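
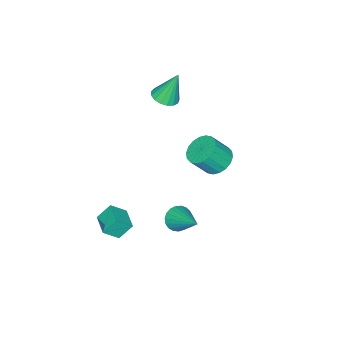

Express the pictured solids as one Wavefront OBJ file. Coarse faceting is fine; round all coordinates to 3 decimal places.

v -3.328 -3.247 2.476
v -2.61 -3.391 2.68
v -3.712 -2.713 4.204
v -2.602 -3.043 2.574
v -2.761 -2.742 2.445
v -3.049 -2.557 2.324
v -3.401 -2.53 2.237
v -3.737 -2.667 2.205
v -3.978 -2.937 2.235
v -4.071 -3.278 2.32
v -3.993 -3.613 2.441
v -3.763 -3.863 2.569
v -3.433 -3.973 2.676
v -3.079 -3.916 2.738
v -2.782 -3.706 2.739
v -3.565 -0.218 -1.316
v -2.752 0.028 -1.67
v -2.082 -0.556 -0.538
v -2.895 -0.802 -0.184
v -2.855 0.353 -1.442
v -2.184 -0.232 -0.31
v -3.097 0.564 -1.189
v -2.427 -0.02 -0.057
v -3.433 0.621 -0.962
v -2.762 0.036 0.171
v -3.795 0.511 -0.804
v -3.124 -0.073 0.328
v -4.111 0.257 -0.748
v -3.44 -0.327 0.385
v -4.319 -0.091 -0.804
v -3.649 -0.675 0.328
v -4.378 -0.464 -0.962
v -3.708 -1.048 0.17
v -4.276 -0.788 -1.19
v -3.605 -1.373 -0.058
v -4.033 -1 -1.443
v -3.363 -1.584 -0.311
v -3.698 -1.056 -1.671
v -3.027 -1.641 -0.538
v -3.336 -0.947 -1.828
v -2.665 -1.531 -0.696
v -3.02 -0.693 -1.885
v -2.349 -1.277 -0.752
v -2.811 -0.345 -1.828
v -2.141 -0.929 -0.696
v 1.346 0.7 -1.404
v 1.909 0.771 -1.863
v 2.054 2.26 -0.296
v 1.702 0.954 -1.989
v 1.433 1.093 -2.013
v 1.149 1.164 -1.932
v 0.9 1.155 -1.759
v 0.727 1.067 -1.525
v 0.662 0.915 -1.27
v 0.715 0.727 -1.039
v 0.877 0.533 -0.87
v 1.121 0.369 -0.794
v 1.403 0.262 -0.823
v 1.676 0.23 -0.952
v 1.891 0.28 -1.16
v 2.013 0.402 -1.41
v 2.019 0.576 -1.659
v 0.904 -2.693 -3.166
v 1.527 -3.212 -2.468
v 1.707 -1.749 -3.181
v 2.33 -2.267 -2.483
v 1.43 -3.153 -3.977
v 2.053 -3.671 -3.279
v 2.233 -2.208 -3.992
v 2.856 -2.727 -3.294
f 2 1 4
f 2 4 3
f 4 1 5
f 4 5 3
f 5 1 6
f 5 6 3
f 6 1 7
f 6 7 3
f 7 1 8
f 7 8 3
f 8 1 9
f 8 9 3
f 9 1 10
f 9 10 3
f 10 1 11
f 10 11 3
f 11 1 12
f 11 12 3
f 12 1 13
f 12 13 3
f 13 1 14
f 13 14 3
f 14 1 15
f 14 15 3
f 15 1 2
f 15 2 3
f 17 16 20
f 17 20 18
f 18 20 21
f 18 21 19
f 20 16 22
f 20 22 21
f 21 22 23
f 21 23 19
f 22 16 24
f 22 24 23
f 23 24 25
f 23 25 19
f 24 16 26
f 24 26 25
f 25 26 27
f 25 27 19
f 26 16 28
f 26 28 27
f 27 28 29
f 27 29 19
f 28 16 30
f 28 30 29
f 29 30 31
f 29 31 19
f 30 16 32
f 30 32 31
f 31 32 33
f 31 33 19
f 32 16 34
f 32 34 33
f 33 34 35
f 33 35 19
f 34 16 36
f 34 36 35
f 35 36 37
f 35 37 19
f 36 16 38
f 36 38 37
f 37 38 39
f 37 39 19
f 38 16 40
f 38 40 39
f 39 40 41
f 39 41 19
f 40 16 42
f 40 42 41
f 41 42 43
f 41 43 19
f 42 16 44
f 42 44 43
f 43 44 45
f 43 45 19
f 44 16 17
f 44 17 45
f 45 17 18
f 45 18 19
f 47 46 49
f 47 49 48
f 49 46 50
f 49 50 48
f 50 46 51
f 50 51 48
f 51 46 52
f 51 52 48
f 52 46 53
f 52 53 48
f 53 46 54
f 53 54 48
f 54 46 55
f 54 55 48
f 55 46 56
f 55 56 48
f 56 46 57
f 56 57 48
f 57 46 58
f 57 58 48
f 58 46 59
f 58 59 48
f 59 46 60
f 59 60 48
f 60 46 61
f 60 61 48
f 61 46 62
f 61 62 48
f 62 46 47
f 62 47 48
f 64 66 63
f 67 64 63
f 63 66 65
f 65 67 63
f 64 70 66
f 68 64 67
f 68 70 64
f 66 70 65
f 69 67 65
f 65 70 69
f 69 68 67
f 70 68 69



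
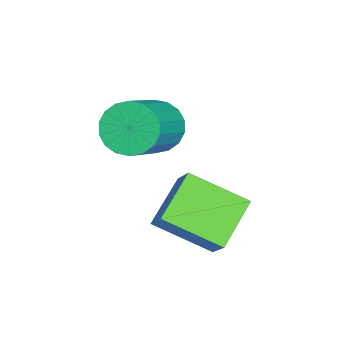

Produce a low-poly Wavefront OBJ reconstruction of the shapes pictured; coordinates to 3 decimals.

v -0.84 -1.703 1.618
v -0.336 -1.22 1.05
v 1.265 -1.594 2.155
v 0.76 -2.077 2.722
v -0.456 -0.947 1.317
v 1.144 -1.32 2.422
v -0.653 -0.823 1.644
v 0.948 -1.197 2.748
v -0.886 -0.874 1.965
v 0.714 -1.248 3.07
v -1.111 -1.089 2.218
v 0.489 -1.463 3.322
v -1.282 -1.426 2.351
v 0.318 -1.8 3.456
v -1.365 -1.818 2.34
v 0.235 -2.191 3.444
v -1.345 -2.186 2.185
v 0.256 -2.56 3.29
v -1.224 -2.46 1.918
v 0.376 -2.833 3.023
v -1.028 -2.583 1.592
v 0.573 -2.957 2.696
v -0.794 -2.532 1.27
v 0.806 -2.906 2.375
v -0.569 -2.317 1.018
v 1.031 -2.691 2.122
v -0.398 -1.98 0.884
v 1.202 -2.354 1.989
v -0.315 -1.589 0.896
v 1.285 -1.962 2
v 2.493 0.535 -0.627
v 2.427 -1.16 0.229
v 1.124 1.008 0.204
v 1.058 -0.687 1.06
v 3.162 0.947 0.24
v 3.096 -0.748 1.096
v 1.793 1.42 1.071
v 1.727 -0.275 1.927
f 2 1 5
f 2 5 3
f 3 5 6
f 3 6 4
f 5 1 7
f 5 7 6
f 6 7 8
f 6 8 4
f 7 1 9
f 7 9 8
f 8 9 10
f 8 10 4
f 9 1 11
f 9 11 10
f 10 11 12
f 10 12 4
f 11 1 13
f 11 13 12
f 12 13 14
f 12 14 4
f 13 1 15
f 13 15 14
f 14 15 16
f 14 16 4
f 15 1 17
f 15 17 16
f 16 17 18
f 16 18 4
f 17 1 19
f 17 19 18
f 18 19 20
f 18 20 4
f 19 1 21
f 19 21 20
f 20 21 22
f 20 22 4
f 21 1 23
f 21 23 22
f 22 23 24
f 22 24 4
f 23 1 25
f 23 25 24
f 24 25 26
f 24 26 4
f 25 1 27
f 25 27 26
f 26 27 28
f 26 28 4
f 27 1 29
f 27 29 28
f 28 29 30
f 28 30 4
f 29 1 2
f 29 2 30
f 30 2 3
f 30 3 4
f 32 34 31
f 35 32 31
f 31 34 33
f 33 35 31
f 32 38 34
f 36 32 35
f 36 38 32
f 34 38 33
f 37 35 33
f 33 38 37
f 37 36 35
f 38 36 37



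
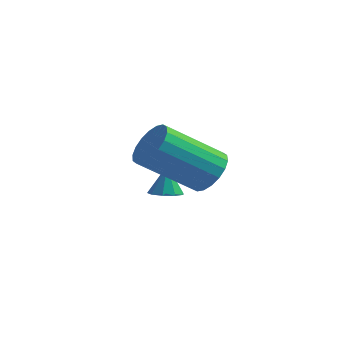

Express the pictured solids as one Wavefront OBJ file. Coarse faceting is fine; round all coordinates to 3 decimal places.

v 0.794 -0.013 -2.171
v 1.371 -0.489 -2.109
v 0.262 -1.682 -0.948
v -0.314 -1.207 -1.009
v 1.418 -0.282 -1.852
v 0.309 -1.475 -0.69
v 1.341 -0.022 -1.657
v 0.233 -1.215 -0.496
v 1.156 0.24 -1.565
v 0.048 -0.953 -0.403
v 0.899 0.452 -1.592
v -0.209 -0.741 -0.431
v 0.622 0.571 -1.734
v -0.486 -0.622 -0.573
v 0.379 0.575 -1.962
v -0.73 -0.618 -0.801
v 0.218 0.462 -2.232
v -0.891 -0.731 -1.071
v 0.171 0.255 -2.49
v -0.938 -0.938 -1.328
v 0.247 -0.005 -2.684
v -0.861 -1.198 -1.523
v 0.432 -0.267 -2.777
v -0.676 -1.46 -1.615
v 0.689 -0.479 -2.749
v -0.419 -1.672 -1.588
v 0.966 -0.598 -2.607
v -0.142 -1.791 -1.446
v 1.21 -0.602 -2.379
v 0.101 -1.795 -1.218
v -2.065 2.211 -4.347
v -1.55 2.333 -4.327
v -2.155 2.429 -3.333
v -1.744 2.629 -4.407
v -2.088 2.729 -4.46
v -2.422 2.587 -4.459
v -2.589 2.269 -4.405
v -2.51 1.925 -4.325
v -2.224 1.714 -4.254
v -1.863 1.736 -4.227
v -1.597 1.981 -4.256
f 2 1 5
f 2 5 3
f 3 5 6
f 3 6 4
f 5 1 7
f 5 7 6
f 6 7 8
f 6 8 4
f 7 1 9
f 7 9 8
f 8 9 10
f 8 10 4
f 9 1 11
f 9 11 10
f 10 11 12
f 10 12 4
f 11 1 13
f 11 13 12
f 12 13 14
f 12 14 4
f 13 1 15
f 13 15 14
f 14 15 16
f 14 16 4
f 15 1 17
f 15 17 16
f 16 17 18
f 16 18 4
f 17 1 19
f 17 19 18
f 18 19 20
f 18 20 4
f 19 1 21
f 19 21 20
f 20 21 22
f 20 22 4
f 21 1 23
f 21 23 22
f 22 23 24
f 22 24 4
f 23 1 25
f 23 25 24
f 24 25 26
f 24 26 4
f 25 1 27
f 25 27 26
f 26 27 28
f 26 28 4
f 27 1 29
f 27 29 28
f 28 29 30
f 28 30 4
f 29 1 2
f 29 2 30
f 30 2 3
f 30 3 4
f 32 31 34
f 32 34 33
f 34 31 35
f 34 35 33
f 35 31 36
f 35 36 33
f 36 31 37
f 36 37 33
f 37 31 38
f 37 38 33
f 38 31 39
f 38 39 33
f 39 31 40
f 39 40 33
f 40 31 41
f 40 41 33
f 41 31 32
f 41 32 33



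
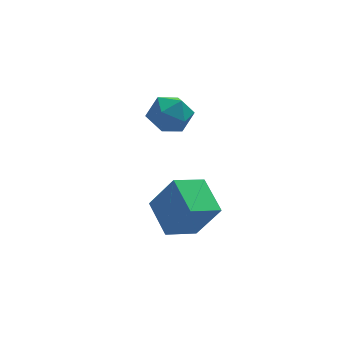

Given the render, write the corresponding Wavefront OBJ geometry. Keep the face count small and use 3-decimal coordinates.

v 0.631 4.634 -1.726
v 1.22 3.92 -1.067
v -0.94 3.96 -1.053
v -0.351 3.246 -0.394
v -0.329 4.362 -0.184
v 0.642 4.779 -0.6
v -0.362 3.101 -1.52
v 0.609 3.518 -1.936
v 0.606 2.973 -0.94
v 0.626 3.752 -0.114
v -0.346 4.128 -2.006
v -0.326 4.907 -1.18
v -1.029 -1.67 -4.566
v -0.083 -2.214 -2.795
v -1.428 0.035 -3.83
v -0.482 -0.508 -2.058
v 0.382 -1.092 -5.142
v 1.328 -1.635 -3.37
v -0.017 0.614 -4.405
v 0.929 0.07 -2.634
f 1 12 6
f 1 6 2
f 1 2 8
f 1 8 11
f 1 11 12
f 2 6 10
f 6 12 5
f 12 11 3
f 11 8 7
f 8 2 9
f 4 10 5
f 4 5 3
f 4 3 7
f 4 7 9
f 4 9 10
f 5 10 6
f 3 5 12
f 7 3 11
f 9 7 8
f 10 9 2
f 14 16 13
f 17 14 13
f 13 16 15
f 15 17 13
f 14 20 16
f 18 14 17
f 18 20 14
f 16 20 15
f 19 17 15
f 15 20 19
f 19 18 17
f 20 18 19



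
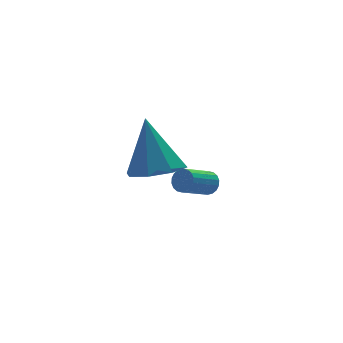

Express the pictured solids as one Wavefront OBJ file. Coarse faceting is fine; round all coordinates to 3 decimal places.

v 1.866 0.251 -4.055
v 2.132 -0.07 -3.779
v 0.999 -0.412 -3.088
v 0.734 -0.091 -3.365
v 2.146 0.119 -3.662
v 1.013 -0.223 -2.972
v 2.105 0.334 -3.624
v 0.972 -0.008 -2.933
v 2.016 0.533 -3.67
v 0.883 0.191 -2.98
v 1.898 0.676 -3.793
v 0.765 0.334 -3.103
v 1.774 0.734 -3.968
v 0.641 0.393 -3.278
v 1.668 0.697 -4.161
v 0.535 0.356 -3.47
v 1.601 0.572 -4.332
v 0.468 0.23 -3.641
v 1.587 0.383 -4.448
v 0.454 0.041 -3.758
v 1.628 0.168 -4.487
v 0.495 -0.174 -3.796
v 1.717 -0.031 -4.44
v 0.584 -0.373 -3.75
v 1.835 -0.174 -4.317
v 0.702 -0.516 -3.627
v 1.959 -0.233 -4.142
v 0.826 -0.574 -3.452
v 2.065 -0.196 -3.95
v 0.932 -0.537 -3.259
v -1.159 -2.294 -0.854
v -0.54 -1.552 -1.21
v -1.161 -1.366 1.074
v -1.303 -1.374 -1.296
v -1.982 -1.735 -1.123
v -2.179 -2.423 -0.793
v -1.779 -3.035 -0.498
v -1.015 -3.213 -0.412
v -0.336 -2.852 -0.585
v -0.139 -2.164 -0.916
f 2 1 5
f 2 5 3
f 3 5 6
f 3 6 4
f 5 1 7
f 5 7 6
f 6 7 8
f 6 8 4
f 7 1 9
f 7 9 8
f 8 9 10
f 8 10 4
f 9 1 11
f 9 11 10
f 10 11 12
f 10 12 4
f 11 1 13
f 11 13 12
f 12 13 14
f 12 14 4
f 13 1 15
f 13 15 14
f 14 15 16
f 14 16 4
f 15 1 17
f 15 17 16
f 16 17 18
f 16 18 4
f 17 1 19
f 17 19 18
f 18 19 20
f 18 20 4
f 19 1 21
f 19 21 20
f 20 21 22
f 20 22 4
f 21 1 23
f 21 23 22
f 22 23 24
f 22 24 4
f 23 1 25
f 23 25 24
f 24 25 26
f 24 26 4
f 25 1 27
f 25 27 26
f 26 27 28
f 26 28 4
f 27 1 29
f 27 29 28
f 28 29 30
f 28 30 4
f 29 1 2
f 29 2 30
f 30 2 3
f 30 3 4
f 32 31 34
f 32 34 33
f 34 31 35
f 34 35 33
f 35 31 36
f 35 36 33
f 36 31 37
f 36 37 33
f 37 31 38
f 37 38 33
f 38 31 39
f 38 39 33
f 39 31 40
f 39 40 33
f 40 31 32
f 40 32 33



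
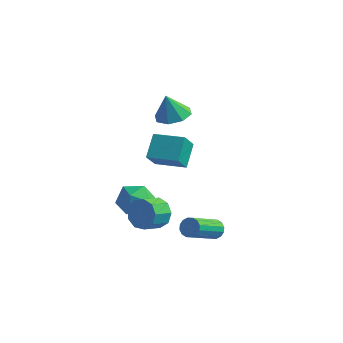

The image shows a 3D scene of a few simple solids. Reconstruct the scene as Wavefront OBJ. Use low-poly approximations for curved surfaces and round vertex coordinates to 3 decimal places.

v -3.39 1.74 -0.975
v -3.281 0.88 -0.06
v -3.671 2.722 -0.019
v -3.563 1.863 0.896
v -1.877 2.057 -0.856
v -1.769 1.198 0.059
v -2.159 3.04 0.1
v -2.05 2.18 1.015
v 1.316 -0.559 -2.344
v 1.768 -0.466 -2.083
v 1.556 -2.088 -1.135
v 1.104 -2.181 -1.396
v 1.573 -0.351 -1.93
v 1.36 -1.972 -0.982
v 1.308 -0.291 -1.887
v 1.096 -1.912 -0.939
v 1.046 -0.303 -1.967
v 0.833 -1.925 -1.019
v 0.856 -0.384 -2.148
v 0.644 -2.005 -1.2
v 0.79 -0.512 -2.381
v 0.577 -2.133 -1.433
v 0.864 -0.652 -2.605
v 0.652 -2.274 -1.657
v 1.06 -0.768 -2.758
v 0.847 -2.389 -1.81
v 1.324 -0.828 -2.801
v 1.112 -2.449 -1.853
v 1.587 -0.815 -2.721
v 1.374 -2.437 -1.773
v 1.776 -0.735 -2.54
v 1.564 -2.356 -1.592
v 1.843 -0.607 -2.307
v 1.63 -2.228 -1.359
v -1.089 -1.437 -1.682
v -0.65 -1.259 -1.001
v -0.832 -2.205 -0.636
v -1.271 -2.383 -1.318
v -1.195 -1.123 -0.921
v -1.377 -2.069 -0.557
v -1.691 -1.134 -1.198
v -1.873 -2.08 -0.833
v -1.905 -1.287 -1.701
v -2.087 -2.233 -1.336
v -1.737 -1.51 -2.195
v -1.92 -2.456 -1.831
v -1.266 -1.699 -2.45
v -1.448 -2.645 -2.085
v -0.712 -1.765 -2.345
v -0.894 -2.711 -1.98
v -0.334 -1.678 -1.93
v -0.517 -2.624 -1.566
v -0.31 -1.478 -1.399
v -0.492 -2.424 -1.035
v -2.159 1.399 2.822
v -1.386 1.003 2.877
v -2.381 1.141 4.098
v -1.35 1.654 3.015
v -1.787 2.155 3.04
v -2.443 2.213 2.937
v -2.932 1.794 2.768
v -2.968 1.144 2.63
v -2.53 0.643 2.605
v -1.875 0.584 2.707
v -3.058 0.387 -1.629
v -2.411 -0.111 -2.185
v -4.189 0.151 -2.735
v -3.542 -0.347 -3.291
v -3.861 -0.734 -2.44
v -3.162 -0.588 -1.756
v -3.438 0.628 -3.164
v -2.739 0.774 -2.48
v -2.645 0.038 -3.134
v -2.907 -0.803 -2.686
v -3.693 0.843 -2.234
v -3.955 0.002 -1.786
f 2 4 1
f 5 2 1
f 1 4 3
f 3 5 1
f 2 8 4
f 6 2 5
f 6 8 2
f 4 8 3
f 7 5 3
f 3 8 7
f 7 6 5
f 8 6 7
f 10 9 13
f 10 13 11
f 11 13 14
f 11 14 12
f 13 9 15
f 13 15 14
f 14 15 16
f 14 16 12
f 15 9 17
f 15 17 16
f 16 17 18
f 16 18 12
f 17 9 19
f 17 19 18
f 18 19 20
f 18 20 12
f 19 9 21
f 19 21 20
f 20 21 22
f 20 22 12
f 21 9 23
f 21 23 22
f 22 23 24
f 22 24 12
f 23 9 25
f 23 25 24
f 24 25 26
f 24 26 12
f 25 9 27
f 25 27 26
f 26 27 28
f 26 28 12
f 27 9 29
f 27 29 28
f 28 29 30
f 28 30 12
f 29 9 31
f 29 31 30
f 30 31 32
f 30 32 12
f 31 9 33
f 31 33 32
f 32 33 34
f 32 34 12
f 33 9 10
f 33 10 34
f 34 10 11
f 34 11 12
f 36 35 39
f 36 39 37
f 37 39 40
f 37 40 38
f 39 35 41
f 39 41 40
f 40 41 42
f 40 42 38
f 41 35 43
f 41 43 42
f 42 43 44
f 42 44 38
f 43 35 45
f 43 45 44
f 44 45 46
f 44 46 38
f 45 35 47
f 45 47 46
f 46 47 48
f 46 48 38
f 47 35 49
f 47 49 48
f 48 49 50
f 48 50 38
f 49 35 51
f 49 51 50
f 50 51 52
f 50 52 38
f 51 35 53
f 51 53 52
f 52 53 54
f 52 54 38
f 53 35 36
f 53 36 54
f 54 36 37
f 54 37 38
f 56 55 58
f 56 58 57
f 58 55 59
f 58 59 57
f 59 55 60
f 59 60 57
f 60 55 61
f 60 61 57
f 61 55 62
f 61 62 57
f 62 55 63
f 62 63 57
f 63 55 64
f 63 64 57
f 64 55 56
f 64 56 57
f 65 76 70
f 65 70 66
f 65 66 72
f 65 72 75
f 65 75 76
f 66 70 74
f 70 76 69
f 76 75 67
f 75 72 71
f 72 66 73
f 68 74 69
f 68 69 67
f 68 67 71
f 68 71 73
f 68 73 74
f 69 74 70
f 67 69 76
f 71 67 75
f 73 71 72
f 74 73 66



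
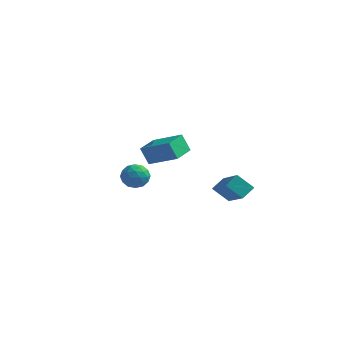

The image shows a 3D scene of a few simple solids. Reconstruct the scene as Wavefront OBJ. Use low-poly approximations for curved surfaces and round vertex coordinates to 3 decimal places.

v 0.39 -0.296 -0.85
v -0.009 -0.353 0.032
v 0.36 0.892 -0.786
v -0.039 0.834 0.096
v 1.839 -0.294 -0.196
v 1.44 -0.352 0.686
v 1.809 0.893 -0.132
v 1.41 0.836 0.75
v -2.891 3.922 -3.614
v -2.157 3.883 -3.484
v -2.883 2.777 -3.996
v -2.149 2.738 -3.866
v -2.628 2.787 -3.295
v -2.633 3.496 -3.059
v -2.407 3.164 -4.421
v -2.412 3.873 -4.185
v -1.858 3.415 -3.982
v -1.994 3.182 -3.286
v -3.046 3.478 -4.194
v -3.182 3.245 -3.498
v -2.524 4.004 -3.515
v -2.516 2.656 -3.965
v -2.797 2.686 -3.629
v -2.366 2.663 -3.552
v -2.804 3.776 -3.266
v -2.373 3.753 -3.189
v -2.65 3.109 -3.078
v -2.667 2.907 -4.291
v -2.236 2.884 -4.214
v -2.674 3.997 -3.928
v -2.243 3.974 -3.851
v -2.39 3.551 -4.402
v -1.917 3.705 -3.732
v -1.913 3.032 -3.956
v -2.065 3.283 -4.283
v -2.067 3.699 -4.144
v -1.997 3.568 -3.323
v -1.993 2.895 -3.547
v -2.275 2.924 -3.212
v -2.277 3.34 -3.073
v -1.822 3.293 -3.616
v -3.047 3.765 -3.933
v -3.043 3.092 -4.157
v -2.763 3.32 -4.407
v -2.765 3.736 -4.268
v -3.127 3.628 -3.524
v -3.123 2.955 -3.748
v -2.973 2.961 -3.336
v -2.975 3.377 -3.197
v -3.218 3.367 -3.864
v 2.727 2.786 -3.873
v 1.993 2.559 -3.172
v 2.96 3.419 -3.423
v 2.226 3.191 -2.723
v 4.074 1.569 -2.857
v 3.34 1.341 -2.157
v 4.307 2.201 -2.408
v 3.573 1.974 -1.707
f 2 4 1
f 5 2 1
f 1 4 3
f 3 5 1
f 2 8 4
f 6 2 5
f 6 8 2
f 4 8 3
f 7 5 3
f 3 8 7
f 7 6 5
f 8 6 7
f 9 46 25
f 46 20 49
f 25 49 14
f 46 49 25
f 9 25 21
f 25 14 26
f 21 26 10
f 25 26 21
f 9 21 30
f 21 10 31
f 30 31 16
f 21 31 30
f 9 30 42
f 30 16 45
f 42 45 19
f 30 45 42
f 9 42 46
f 42 19 50
f 46 50 20
f 42 50 46
f 10 26 37
f 26 14 40
f 37 40 18
f 26 40 37
f 14 49 27
f 49 20 48
f 27 48 13
f 49 48 27
f 20 50 47
f 50 19 43
f 47 43 11
f 50 43 47
f 19 45 44
f 45 16 32
f 44 32 15
f 45 32 44
f 16 31 36
f 31 10 33
f 36 33 17
f 31 33 36
f 12 38 24
f 38 18 39
f 24 39 13
f 38 39 24
f 12 24 22
f 24 13 23
f 22 23 11
f 24 23 22
f 12 22 29
f 22 11 28
f 29 28 15
f 22 28 29
f 12 29 34
f 29 15 35
f 34 35 17
f 29 35 34
f 12 34 38
f 34 17 41
f 38 41 18
f 34 41 38
f 13 39 27
f 39 18 40
f 27 40 14
f 39 40 27
f 11 23 47
f 23 13 48
f 47 48 20
f 23 48 47
f 15 28 44
f 28 11 43
f 44 43 19
f 28 43 44
f 17 35 36
f 35 15 32
f 36 32 16
f 35 32 36
f 18 41 37
f 41 17 33
f 37 33 10
f 41 33 37
f 52 54 51
f 55 52 51
f 51 54 53
f 53 55 51
f 52 58 54
f 56 52 55
f 56 58 52
f 54 58 53
f 57 55 53
f 53 58 57
f 57 56 55
f 58 56 57



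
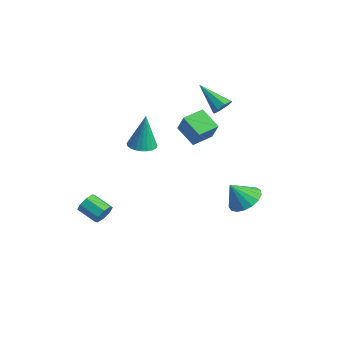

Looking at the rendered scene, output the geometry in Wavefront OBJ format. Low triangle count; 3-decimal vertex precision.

v 1.857 2.535 -1.774
v 2.846 2.331 -1.627
v 1.523 1.785 -0.566
v 2.776 2.749 -1.386
v 2.496 3.119 -1.234
v 2.069 3.355 -1.205
v 1.594 3.403 -1.307
v 1.179 3.252 -1.515
v 0.92 2.937 -1.783
v 0.875 2.53 -2.048
v 1.055 2.124 -2.251
v 1.419 1.812 -2.344
v 1.883 1.666 -2.307
v 2.341 1.719 -2.147
v 2.689 1.959 -1.902
v -0.831 -2.075 2.526
v -0.056 -2.227 2.518
v -0.769 -1.865 4.634
v -0.058 -1.92 2.487
v -0.177 -1.637 2.463
v -0.395 -1.421 2.448
v -0.681 -1.304 2.444
v -0.989 -1.304 2.454
v -1.273 -1.422 2.474
v -1.49 -1.639 2.502
v -1.606 -1.923 2.534
v -1.605 -2.229 2.564
v -1.486 -2.513 2.589
v -1.267 -2.729 2.604
v -0.982 -2.846 2.607
v -0.674 -2.846 2.598
v -0.39 -2.728 2.578
v -0.173 -2.511 2.549
v -1.756 3.472 3.108
v -1.478 3.797 3.611
v -3.244 2.948 4.272
v -1.791 4.088 3.341
v -2.083 4.018 2.936
v -2.184 3.628 2.631
v -2.034 3.146 2.606
v -1.721 2.855 2.875
v -1.429 2.925 3.281
v -1.328 3.315 3.586
v -2.263 1.937 0.414
v -3.487 1.721 1.161
v -2.381 3.219 0.592
v -3.604 3.003 1.34
v -1.496 1.837 1.64
v -2.719 1.621 2.388
v -1.613 3.119 1.819
v -2.837 2.903 2.566
v -2.322 -3.554 -3.171
v -1.986 -3.725 -2.606
v -3.061 -4.177 -2.103
v -3.398 -4.006 -2.669
v -2.179 -3.243 -2.584
v -3.254 -3.694 -2.081
v -2.456 -2.942 -2.907
v -3.531 -3.394 -2.404
v -2.655 -3 -3.384
v -3.73 -3.452 -2.881
v -2.659 -3.383 -3.737
v -3.734 -3.835 -3.234
v -2.466 -3.866 -3.759
v -3.541 -4.317 -3.256
v -2.189 -4.166 -3.436
v -3.264 -4.618 -2.933
v -1.99 -4.108 -2.959
v -3.065 -4.56 -2.456
f 2 1 4
f 2 4 3
f 4 1 5
f 4 5 3
f 5 1 6
f 5 6 3
f 6 1 7
f 6 7 3
f 7 1 8
f 7 8 3
f 8 1 9
f 8 9 3
f 9 1 10
f 9 10 3
f 10 1 11
f 10 11 3
f 11 1 12
f 11 12 3
f 12 1 13
f 12 13 3
f 13 1 14
f 13 14 3
f 14 1 15
f 14 15 3
f 15 1 2
f 15 2 3
f 17 16 19
f 17 19 18
f 19 16 20
f 19 20 18
f 20 16 21
f 20 21 18
f 21 16 22
f 21 22 18
f 22 16 23
f 22 23 18
f 23 16 24
f 23 24 18
f 24 16 25
f 24 25 18
f 25 16 26
f 25 26 18
f 26 16 27
f 26 27 18
f 27 16 28
f 27 28 18
f 28 16 29
f 28 29 18
f 29 16 30
f 29 30 18
f 30 16 31
f 30 31 18
f 31 16 32
f 31 32 18
f 32 16 33
f 32 33 18
f 33 16 17
f 33 17 18
f 35 34 37
f 35 37 36
f 37 34 38
f 37 38 36
f 38 34 39
f 38 39 36
f 39 34 40
f 39 40 36
f 40 34 41
f 40 41 36
f 41 34 42
f 41 42 36
f 42 34 43
f 42 43 36
f 43 34 35
f 43 35 36
f 45 47 44
f 48 45 44
f 44 47 46
f 46 48 44
f 45 51 47
f 49 45 48
f 49 51 45
f 47 51 46
f 50 48 46
f 46 51 50
f 50 49 48
f 51 49 50
f 53 52 56
f 53 56 54
f 54 56 57
f 54 57 55
f 56 52 58
f 56 58 57
f 57 58 59
f 57 59 55
f 58 52 60
f 58 60 59
f 59 60 61
f 59 61 55
f 60 52 62
f 60 62 61
f 61 62 63
f 61 63 55
f 62 52 64
f 62 64 63
f 63 64 65
f 63 65 55
f 64 52 66
f 64 66 65
f 65 66 67
f 65 67 55
f 66 52 68
f 66 68 67
f 67 68 69
f 67 69 55
f 68 52 53
f 68 53 69
f 69 53 54
f 69 54 55



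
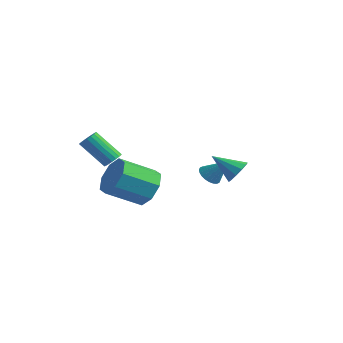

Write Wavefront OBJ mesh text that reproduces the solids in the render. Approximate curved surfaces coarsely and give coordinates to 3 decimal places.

v 0.328 2.181 -0.809
v 0.704 1.672 -0.956
v 1.212 2.519 0.289
v 0.81 1.854 -1.097
v 0.843 2.086 -1.194
v 0.797 2.332 -1.233
v 0.68 2.556 -1.208
v 0.509 2.722 -1.121
v 0.311 2.806 -0.987
v 0.115 2.795 -0.827
v -0.048 2.691 -0.663
v -0.154 2.509 -0.522
v -0.187 2.277 -0.424
v -0.141 2.031 -0.385
v -0.024 1.807 -0.411
v 0.147 1.641 -0.497
v 0.345 1.556 -0.631
v 0.541 1.567 -0.792
v 0.799 -2.819 0.412
v 1.597 -3.524 0.228
v 0.618 -4.886 1.204
v -0.179 -4.181 1.388
v 1.705 -3.1 0.929
v 0.726 -4.461 1.905
v 1.283 -2.511 1.327
v 0.304 -3.872 2.303
v 0.578 -2.103 1.189
v -0.401 -3.464 2.165
v 0.002 -2.114 0.596
v -0.977 -3.476 1.572
v -0.106 -2.539 -0.105
v -1.085 -3.9 0.871
v 0.316 -3.128 -0.503
v -0.663 -4.489 0.473
v 1.021 -3.536 -0.365
v 0.042 -4.897 0.611
v 3.749 -0.008 1.281
v 4.201 -0.312 1.72
v 2.591 -0.492 2.139
v 4.133 0.093 1.857
v 3.919 0.459 1.774
v 3.639 0.647 1.502
v 3.401 0.585 1.147
v 3.296 0.296 0.842
v 3.364 -0.109 0.705
v 3.579 -0.475 0.788
v 3.859 -0.663 1.059
v 4.096 -0.6 1.415
v -0.784 -3.439 1.913
v -0.483 -3.212 2.271
v -1.635 -3.633 3.505
v -1.936 -3.861 3.147
v -0.621 -3.039 2.202
v -1.773 -3.46 3.436
v -0.791 -2.945 2.075
v -1.943 -3.367 3.31
v -0.959 -2.95 1.917
v -2.111 -3.371 3.151
v -1.093 -3.051 1.757
v -2.245 -3.472 2.991
v -1.165 -3.229 1.629
v -2.317 -3.651 2.863
v -1.162 -3.449 1.556
v -2.314 -3.87 2.79
v -1.085 -3.667 1.555
v -2.237 -4.088 2.789
v -0.947 -3.84 1.624
v -2.099 -4.261 2.858
v -0.777 -3.933 1.75
v -1.929 -4.355 2.985
v -0.609 -3.929 1.909
v -1.761 -4.35 3.143
v -0.475 -3.828 2.069
v -1.627 -4.249 3.303
v -0.403 -3.649 2.197
v -1.555 -4.071 3.431
v -0.406 -3.43 2.27
v -1.558 -3.851 3.504
f 2 1 4
f 2 4 3
f 4 1 5
f 4 5 3
f 5 1 6
f 5 6 3
f 6 1 7
f 6 7 3
f 7 1 8
f 7 8 3
f 8 1 9
f 8 9 3
f 9 1 10
f 9 10 3
f 10 1 11
f 10 11 3
f 11 1 12
f 11 12 3
f 12 1 13
f 12 13 3
f 13 1 14
f 13 14 3
f 14 1 15
f 14 15 3
f 15 1 16
f 15 16 3
f 16 1 17
f 16 17 3
f 17 1 18
f 17 18 3
f 18 1 2
f 18 2 3
f 20 19 23
f 20 23 21
f 21 23 24
f 21 24 22
f 23 19 25
f 23 25 24
f 24 25 26
f 24 26 22
f 25 19 27
f 25 27 26
f 26 27 28
f 26 28 22
f 27 19 29
f 27 29 28
f 28 29 30
f 28 30 22
f 29 19 31
f 29 31 30
f 30 31 32
f 30 32 22
f 31 19 33
f 31 33 32
f 32 33 34
f 32 34 22
f 33 19 35
f 33 35 34
f 34 35 36
f 34 36 22
f 35 19 20
f 35 20 36
f 36 20 21
f 36 21 22
f 38 37 40
f 38 40 39
f 40 37 41
f 40 41 39
f 41 37 42
f 41 42 39
f 42 37 43
f 42 43 39
f 43 37 44
f 43 44 39
f 44 37 45
f 44 45 39
f 45 37 46
f 45 46 39
f 46 37 47
f 46 47 39
f 47 37 48
f 47 48 39
f 48 37 38
f 48 38 39
f 50 49 53
f 50 53 51
f 51 53 54
f 51 54 52
f 53 49 55
f 53 55 54
f 54 55 56
f 54 56 52
f 55 49 57
f 55 57 56
f 56 57 58
f 56 58 52
f 57 49 59
f 57 59 58
f 58 59 60
f 58 60 52
f 59 49 61
f 59 61 60
f 60 61 62
f 60 62 52
f 61 49 63
f 61 63 62
f 62 63 64
f 62 64 52
f 63 49 65
f 63 65 64
f 64 65 66
f 64 66 52
f 65 49 67
f 65 67 66
f 66 67 68
f 66 68 52
f 67 49 69
f 67 69 68
f 68 69 70
f 68 70 52
f 69 49 71
f 69 71 70
f 70 71 72
f 70 72 52
f 71 49 73
f 71 73 72
f 72 73 74
f 72 74 52
f 73 49 75
f 73 75 74
f 74 75 76
f 74 76 52
f 75 49 77
f 75 77 76
f 76 77 78
f 76 78 52
f 77 49 50
f 77 50 78
f 78 50 51
f 78 51 52



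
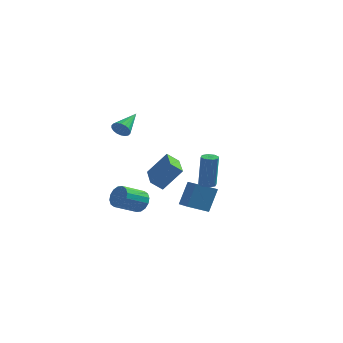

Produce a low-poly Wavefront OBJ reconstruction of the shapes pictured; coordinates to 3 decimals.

v 3.203 -3.707 0.177
v 3.682 -3.849 0.154
v 3.796 -3.795 2.2
v 3.317 -3.653 2.223
v 3.641 -3.469 0.146
v 3.756 -3.415 2.192
v 3.344 -3.228 0.156
v 3.459 -3.174 2.203
v 2.964 -3.267 0.179
v 3.079 -3.214 2.225
v 2.724 -3.565 0.2
v 2.838 -3.511 2.246
v 2.764 -3.945 0.208
v 2.879 -3.891 2.254
v 3.061 -4.186 0.197
v 3.176 -4.132 2.244
v 3.441 -4.146 0.175
v 3.556 -4.093 2.221
v -1.673 1.436 -2.518
v -0.616 1.928 -1.108
v -2.491 3.369 -2.58
v -1.434 3.861 -1.17
v -1.006 1.699 -3.11
v 0.051 2.191 -1.7
v -1.824 3.632 -3.172
v -0.767 4.124 -1.762
v -0.319 2.629 -4.614
v -0.018 3.418 -3.104
v 0.832 3.151 -5.116
v 1.133 3.94 -3.606
v 0.627 1.12 -4.014
v 0.928 1.909 -2.504
v 1.778 1.642 -4.516
v 2.079 2.431 -3.006
v -1.698 -3.634 3.67
v -1.373 -3.881 4.095
v -1.342 -2.066 4.31
v -1.198 -3.842 3.903
v -1.122 -3.762 3.665
v -1.161 -3.657 3.427
v -1.305 -3.546 3.238
v -1.528 -3.453 3.134
v -1.784 -3.396 3.136
v -2.023 -3.386 3.244
v -2.198 -3.425 3.436
v -2.274 -3.505 3.675
v -2.235 -3.611 3.912
v -2.091 -3.721 4.101
v -1.868 -3.814 4.205
v -1.612 -3.871 4.203
v -1.59 -0.678 -3.117
v -1.172 -0.587 -2.465
v -2.112 -1.671 -1.711
v -2.53 -1.762 -2.363
v -1.467 -0.313 -2.439
v -2.407 -1.397 -1.685
v -1.795 -0.137 -2.594
v -2.735 -1.22 -1.841
v -2.069 -0.106 -2.89
v -3.008 -1.189 -2.136
v -2.214 -0.228 -3.246
v -3.153 -1.311 -2.493
v -2.192 -0.471 -3.568
v -3.131 -1.554 -2.814
v -2.008 -0.769 -3.769
v -2.948 -1.853 -3.015
v -1.713 -1.043 -3.795
v -2.653 -2.127 -3.041
v -1.385 -1.22 -3.639
v -2.325 -2.303 -2.886
v -1.112 -1.251 -3.344
v -2.051 -2.334 -2.59
v -0.967 -1.129 -2.987
v -1.906 -2.212 -2.234
v -0.989 -0.886 -2.666
v -1.928 -1.969 -1.912
f 2 1 5
f 2 5 3
f 3 5 6
f 3 6 4
f 5 1 7
f 5 7 6
f 6 7 8
f 6 8 4
f 7 1 9
f 7 9 8
f 8 9 10
f 8 10 4
f 9 1 11
f 9 11 10
f 10 11 12
f 10 12 4
f 11 1 13
f 11 13 12
f 12 13 14
f 12 14 4
f 13 1 15
f 13 15 14
f 14 15 16
f 14 16 4
f 15 1 17
f 15 17 16
f 16 17 18
f 16 18 4
f 17 1 2
f 17 2 18
f 18 2 3
f 18 3 4
f 20 22 19
f 23 20 19
f 19 22 21
f 21 23 19
f 20 26 22
f 24 20 23
f 24 26 20
f 22 26 21
f 25 23 21
f 21 26 25
f 25 24 23
f 26 24 25
f 28 30 27
f 31 28 27
f 27 30 29
f 29 31 27
f 28 34 30
f 32 28 31
f 32 34 28
f 30 34 29
f 33 31 29
f 29 34 33
f 33 32 31
f 34 32 33
f 36 35 38
f 36 38 37
f 38 35 39
f 38 39 37
f 39 35 40
f 39 40 37
f 40 35 41
f 40 41 37
f 41 35 42
f 41 42 37
f 42 35 43
f 42 43 37
f 43 35 44
f 43 44 37
f 44 35 45
f 44 45 37
f 45 35 46
f 45 46 37
f 46 35 47
f 46 47 37
f 47 35 48
f 47 48 37
f 48 35 49
f 48 49 37
f 49 35 50
f 49 50 37
f 50 35 36
f 50 36 37
f 52 51 55
f 52 55 53
f 53 55 56
f 53 56 54
f 55 51 57
f 55 57 56
f 56 57 58
f 56 58 54
f 57 51 59
f 57 59 58
f 58 59 60
f 58 60 54
f 59 51 61
f 59 61 60
f 60 61 62
f 60 62 54
f 61 51 63
f 61 63 62
f 62 63 64
f 62 64 54
f 63 51 65
f 63 65 64
f 64 65 66
f 64 66 54
f 65 51 67
f 65 67 66
f 66 67 68
f 66 68 54
f 67 51 69
f 67 69 68
f 68 69 70
f 68 70 54
f 69 51 71
f 69 71 70
f 70 71 72
f 70 72 54
f 71 51 73
f 71 73 72
f 72 73 74
f 72 74 54
f 73 51 75
f 73 75 74
f 74 75 76
f 74 76 54
f 75 51 52
f 75 52 76
f 76 52 53
f 76 53 54



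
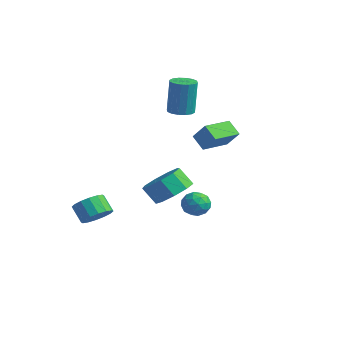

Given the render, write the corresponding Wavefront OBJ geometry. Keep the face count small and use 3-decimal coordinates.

v 1.052 -1.771 -1.27
v 1.794 -2.384 -0.965
v 1.211 -2.682 -0.144
v 0.468 -2.069 -0.45
v 1.873 -1.759 -0.683
v 1.29 -2.056 0.138
v 1.567 -1.139 -0.675
v 0.984 -1.437 0.146
v 1.02 -0.815 -0.946
v 0.437 -1.113 -0.125
v 0.488 -0.939 -1.369
v -0.095 -1.236 -0.548
v 0.219 -1.452 -1.746
v -0.364 -1.749 -0.925
v 0.34 -2.114 -1.9
v -0.243 -2.412 -1.079
v 0.794 -2.616 -1.76
v 0.211 -2.914 -0.939
v 1.368 -2.723 -1.391
v 0.785 -3.02 -0.57
v 0.444 -0.246 1.607
v 1.141 -0.13 2.45
v 0.338 1.246 1.491
v 1.036 1.361 2.333
v 1.144 -0.241 1.027
v 1.842 -0.126 1.869
v 1.039 1.25 0.91
v 1.736 1.366 1.753
v -3.005 -3.022 -3.927
v -2.427 -2.93 -3.367
v -3.136 -2.926 -2.634
v -3.715 -3.018 -3.193
v -2.536 -2.54 -3.475
v -3.245 -2.536 -2.742
v -2.771 -2.279 -3.704
v -3.48 -2.275 -2.971
v -3.069 -2.217 -3.993
v -3.778 -2.213 -3.259
v -3.35 -2.371 -4.263
v -4.059 -2.367 -3.53
v -3.538 -2.699 -4.444
v -4.248 -2.695 -3.711
v -3.584 -3.114 -4.486
v -4.293 -3.11 -3.753
v -3.475 -3.504 -4.378
v -4.184 -3.5 -3.645
v -3.24 -3.765 -4.149
v -3.949 -3.761 -3.416
v -2.942 -3.827 -3.861
v -3.651 -3.823 -3.127
v -2.661 -3.673 -3.59
v -3.37 -3.669 -2.857
v -2.472 -3.345 -3.409
v -3.182 -3.341 -2.676
v 1.688 -1.471 -1.452
v 2.186 -0.99 -1.321
v 2.494 -2.25 -1.659
v 2.992 -1.769 -1.528
v 2.588 -2.009 -1.004
v 2.089 -1.528 -0.876
v 2.591 -1.712 -2.104
v 2.092 -1.231 -1.976
v 2.744 -1.139 -1.724
v 2.742 -1.323 -1.044
v 1.938 -1.917 -1.936
v 1.936 -2.101 -1.256
v 1.866 -1.162 -1.368
v 2.814 -2.078 -1.612
v 2.576 -2.219 -1.304
v 2.869 -1.936 -1.227
v 1.809 -1.478 -1.107
v 2.102 -1.196 -1.03
v 2.338 -1.794 -0.843
v 2.578 -2.044 -1.95
v 2.871 -1.762 -1.873
v 1.811 -1.304 -1.753
v 2.104 -1.021 -1.676
v 2.342 -1.446 -2.137
v 2.487 -0.967 -1.528
v 2.961 -1.425 -1.65
v 2.725 -1.392 -1.989
v 2.432 -1.109 -1.914
v 2.485 -1.075 -1.128
v 2.959 -1.533 -1.25
v 2.722 -1.674 -0.942
v 2.429 -1.391 -0.867
v 2.814 -1.163 -1.365
v 1.721 -1.707 -1.73
v 2.195 -2.165 -1.852
v 2.251 -1.849 -2.113
v 1.958 -1.566 -2.038
v 1.719 -1.815 -1.33
v 2.193 -2.273 -1.452
v 2.248 -2.131 -1.066
v 1.955 -1.848 -0.991
v 1.866 -2.077 -1.615
v -3.747 2.484 1.113
v -3.309 1.979 1.15
v -3.295 2.13 3.064
v -3.733 2.636 3.027
v -3.114 2.265 1.126
v -3.1 2.416 3.04
v -3.089 2.609 1.098
v -3.075 2.761 3.012
v -3.24 2.921 1.075
v -3.226 3.072 2.989
v -3.527 3.115 1.062
v -3.513 3.266 2.976
v -3.873 3.14 1.062
v -3.859 3.292 2.976
v -4.185 2.99 1.076
v -4.171 3.141 2.99
v -4.38 2.704 1.1
v -4.366 2.855 3.014
v -4.405 2.359 1.128
v -4.391 2.511 3.042
v -4.254 2.048 1.151
v -4.24 2.199 3.065
v -3.967 1.854 1.164
v -3.953 2.005 3.078
v -3.621 1.828 1.164
v -3.607 1.98 3.078
f 2 1 5
f 2 5 3
f 3 5 6
f 3 6 4
f 5 1 7
f 5 7 6
f 6 7 8
f 6 8 4
f 7 1 9
f 7 9 8
f 8 9 10
f 8 10 4
f 9 1 11
f 9 11 10
f 10 11 12
f 10 12 4
f 11 1 13
f 11 13 12
f 12 13 14
f 12 14 4
f 13 1 15
f 13 15 14
f 14 15 16
f 14 16 4
f 15 1 17
f 15 17 16
f 16 17 18
f 16 18 4
f 17 1 19
f 17 19 18
f 18 19 20
f 18 20 4
f 19 1 2
f 19 2 20
f 20 2 3
f 20 3 4
f 22 24 21
f 25 22 21
f 21 24 23
f 23 25 21
f 22 28 24
f 26 22 25
f 26 28 22
f 24 28 23
f 27 25 23
f 23 28 27
f 27 26 25
f 28 26 27
f 30 29 33
f 30 33 31
f 31 33 34
f 31 34 32
f 33 29 35
f 33 35 34
f 34 35 36
f 34 36 32
f 35 29 37
f 35 37 36
f 36 37 38
f 36 38 32
f 37 29 39
f 37 39 38
f 38 39 40
f 38 40 32
f 39 29 41
f 39 41 40
f 40 41 42
f 40 42 32
f 41 29 43
f 41 43 42
f 42 43 44
f 42 44 32
f 43 29 45
f 43 45 44
f 44 45 46
f 44 46 32
f 45 29 47
f 45 47 46
f 46 47 48
f 46 48 32
f 47 29 49
f 47 49 48
f 48 49 50
f 48 50 32
f 49 29 51
f 49 51 50
f 50 51 52
f 50 52 32
f 51 29 53
f 51 53 52
f 52 53 54
f 52 54 32
f 53 29 30
f 53 30 54
f 54 30 31
f 54 31 32
f 55 92 71
f 92 66 95
f 71 95 60
f 92 95 71
f 55 71 67
f 71 60 72
f 67 72 56
f 71 72 67
f 55 67 76
f 67 56 77
f 76 77 62
f 67 77 76
f 55 76 88
f 76 62 91
f 88 91 65
f 76 91 88
f 55 88 92
f 88 65 96
f 92 96 66
f 88 96 92
f 56 72 83
f 72 60 86
f 83 86 64
f 72 86 83
f 60 95 73
f 95 66 94
f 73 94 59
f 95 94 73
f 66 96 93
f 96 65 89
f 93 89 57
f 96 89 93
f 65 91 90
f 91 62 78
f 90 78 61
f 91 78 90
f 62 77 82
f 77 56 79
f 82 79 63
f 77 79 82
f 58 84 70
f 84 64 85
f 70 85 59
f 84 85 70
f 58 70 68
f 70 59 69
f 68 69 57
f 70 69 68
f 58 68 75
f 68 57 74
f 75 74 61
f 68 74 75
f 58 75 80
f 75 61 81
f 80 81 63
f 75 81 80
f 58 80 84
f 80 63 87
f 84 87 64
f 80 87 84
f 59 85 73
f 85 64 86
f 73 86 60
f 85 86 73
f 57 69 93
f 69 59 94
f 93 94 66
f 69 94 93
f 61 74 90
f 74 57 89
f 90 89 65
f 74 89 90
f 63 81 82
f 81 61 78
f 82 78 62
f 81 78 82
f 64 87 83
f 87 63 79
f 83 79 56
f 87 79 83
f 98 97 101
f 98 101 99
f 99 101 102
f 99 102 100
f 101 97 103
f 101 103 102
f 102 103 104
f 102 104 100
f 103 97 105
f 103 105 104
f 104 105 106
f 104 106 100
f 105 97 107
f 105 107 106
f 106 107 108
f 106 108 100
f 107 97 109
f 107 109 108
f 108 109 110
f 108 110 100
f 109 97 111
f 109 111 110
f 110 111 112
f 110 112 100
f 111 97 113
f 111 113 112
f 112 113 114
f 112 114 100
f 113 97 115
f 113 115 114
f 114 115 116
f 114 116 100
f 115 97 117
f 115 117 116
f 116 117 118
f 116 118 100
f 117 97 119
f 117 119 118
f 118 119 120
f 118 120 100
f 119 97 121
f 119 121 120
f 120 121 122
f 120 122 100
f 121 97 98
f 121 98 122
f 122 98 99
f 122 99 100



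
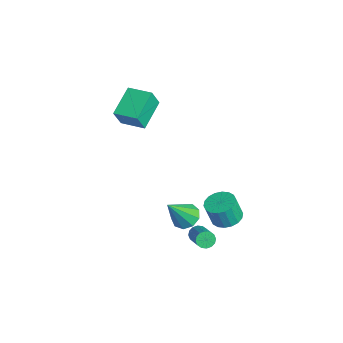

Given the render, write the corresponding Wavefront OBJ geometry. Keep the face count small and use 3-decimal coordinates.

v 2.644 1.977 -1.505
v 3.177 1.331 -1.7
v 3.169 0.936 -0.409
v 2.636 1.583 -0.215
v 3.417 1.616 -1.611
v 3.409 1.221 -0.32
v 3.504 1.972 -1.502
v 3.496 1.577 -0.211
v 3.421 2.33 -1.393
v 3.412 1.935 -0.102
v 3.183 2.617 -1.306
v 3.175 2.222 -0.015
v 2.839 2.778 -1.259
v 2.831 2.383 0.032
v 2.457 2.78 -1.261
v 2.448 2.385 0.03
v 2.111 2.624 -1.311
v 2.103 2.229 -0.02
v 1.871 2.339 -1.4
v 1.863 1.944 -0.109
v 1.784 1.983 -1.509
v 1.776 1.588 -0.218
v 1.868 1.625 -1.618
v 1.859 1.23 -0.327
v 2.105 1.338 -1.705
v 2.097 0.943 -0.414
v 2.449 1.177 -1.752
v 2.441 0.782 -0.461
v 2.832 1.175 -1.75
v 2.823 0.78 -0.459
v 2.288 0.563 -2.916
v 2.526 0.799 -3.327
v 3.869 0.793 -2.554
v 3.632 0.557 -2.144
v 2.436 1.005 -3.17
v 3.78 0.998 -2.397
v 2.307 1.092 -2.944
v 3.65 1.086 -2.171
v 2.172 1.038 -2.711
v 3.516 1.031 -1.938
v 2.069 0.856 -2.533
v 3.413 0.85 -1.76
v 2.025 0.596 -2.458
v 3.368 0.59 -1.685
v 2.051 0.327 -2.506
v 3.394 0.321 -1.733
v 2.14 0.122 -2.663
v 3.484 0.115 -1.89
v 2.27 0.034 -2.889
v 3.613 0.028 -2.116
v 2.404 0.089 -3.122
v 3.748 0.082 -2.349
v 2.507 0.27 -3.3
v 3.851 0.264 -2.527
v 2.552 0.53 -3.375
v 3.895 0.524 -2.602
v 1.262 0.182 -2.261
v 2.066 0.343 -2.39
v 1.758 -0.942 -0.559
v 1.839 0.744 -2.059
v 1.341 0.882 -1.822
v 0.807 0.693 -1.792
v 0.485 0.265 -1.981
v 0.527 -0.202 -2.301
v 0.913 -0.489 -2.603
v 1.462 -0.462 -2.745
v 1.918 -0.134 -2.661
v -4.812 -0.832 2.791
v -4.481 -1.316 3.963
v -3.802 0.199 2.932
v -3.471 -0.285 4.103
v -3.529 -1.975 1.957
v -3.198 -2.459 3.128
v -2.519 -0.944 2.097
v -2.188 -1.428 3.269
f 2 1 5
f 2 5 3
f 3 5 6
f 3 6 4
f 5 1 7
f 5 7 6
f 6 7 8
f 6 8 4
f 7 1 9
f 7 9 8
f 8 9 10
f 8 10 4
f 9 1 11
f 9 11 10
f 10 11 12
f 10 12 4
f 11 1 13
f 11 13 12
f 12 13 14
f 12 14 4
f 13 1 15
f 13 15 14
f 14 15 16
f 14 16 4
f 15 1 17
f 15 17 16
f 16 17 18
f 16 18 4
f 17 1 19
f 17 19 18
f 18 19 20
f 18 20 4
f 19 1 21
f 19 21 20
f 20 21 22
f 20 22 4
f 21 1 23
f 21 23 22
f 22 23 24
f 22 24 4
f 23 1 25
f 23 25 24
f 24 25 26
f 24 26 4
f 25 1 27
f 25 27 26
f 26 27 28
f 26 28 4
f 27 1 29
f 27 29 28
f 28 29 30
f 28 30 4
f 29 1 2
f 29 2 30
f 30 2 3
f 30 3 4
f 32 31 35
f 32 35 33
f 33 35 36
f 33 36 34
f 35 31 37
f 35 37 36
f 36 37 38
f 36 38 34
f 37 31 39
f 37 39 38
f 38 39 40
f 38 40 34
f 39 31 41
f 39 41 40
f 40 41 42
f 40 42 34
f 41 31 43
f 41 43 42
f 42 43 44
f 42 44 34
f 43 31 45
f 43 45 44
f 44 45 46
f 44 46 34
f 45 31 47
f 45 47 46
f 46 47 48
f 46 48 34
f 47 31 49
f 47 49 48
f 48 49 50
f 48 50 34
f 49 31 51
f 49 51 50
f 50 51 52
f 50 52 34
f 51 31 53
f 51 53 52
f 52 53 54
f 52 54 34
f 53 31 55
f 53 55 54
f 54 55 56
f 54 56 34
f 55 31 32
f 55 32 56
f 56 32 33
f 56 33 34
f 58 57 60
f 58 60 59
f 60 57 61
f 60 61 59
f 61 57 62
f 61 62 59
f 62 57 63
f 62 63 59
f 63 57 64
f 63 64 59
f 64 57 65
f 64 65 59
f 65 57 66
f 65 66 59
f 66 57 67
f 66 67 59
f 67 57 58
f 67 58 59
f 69 71 68
f 72 69 68
f 68 71 70
f 70 72 68
f 69 75 71
f 73 69 72
f 73 75 69
f 71 75 70
f 74 72 70
f 70 75 74
f 74 73 72
f 75 73 74



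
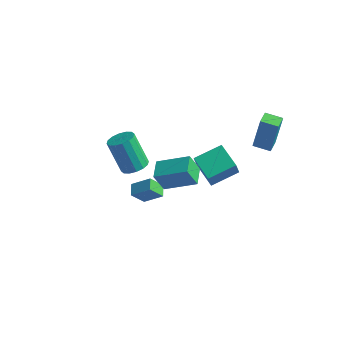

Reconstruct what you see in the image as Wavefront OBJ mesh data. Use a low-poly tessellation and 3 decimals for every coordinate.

v -2.24 -0.461 -4.445
v -2.76 -1.03 -3.526
v -2.613 0.226 -4.231
v -3.133 -0.344 -3.312
v -1.187 -0.136 -3.648
v -1.707 -0.706 -2.729
v -1.56 0.55 -3.434
v -2.08 -0.019 -2.515
v 3.215 2.121 1.363
v 3.421 2.548 3.336
v 3.015 3.113 1.169
v 3.22 3.54 3.143
v 4.24 2.3 1.217
v 4.445 2.727 3.191
v 4.039 3.292 1.024
v 4.245 3.719 2.997
v 3.28 -2.853 2.403
v 3.281 -3.221 3.365
v 1.944 -1.981 2.739
v 1.946 -2.349 3.701
v 4.254 -1.551 2.899
v 4.256 -1.919 3.861
v 2.919 -0.679 3.235
v 2.92 -1.047 4.197
v 1.215 -4.269 2.34
v 0.769 -4.589 3.518
v 0.772 -3.183 2.466
v 0.326 -3.503 3.645
v 2.894 -3.677 3.135
v 2.448 -3.997 4.314
v 2.451 -2.591 3.262
v 2.005 -2.911 4.44
v -3.044 -0.05 -1.807
v -2.576 -0.672 -1.492
v -3.607 -0.471 0.441
v -4.076 0.15 0.127
v -2.351 -0.309 -1.41
v -3.382 -0.109 0.523
v -2.312 0.123 -1.434
v -3.343 0.324 0.499
v -2.469 0.509 -1.558
v -3.5 0.71 0.375
v -2.781 0.745 -1.748
v -3.812 0.946 0.185
v -3.163 0.768 -1.955
v -4.194 0.969 -0.022
v -3.513 0.571 -2.121
v -4.544 0.772 -0.188
v -3.738 0.209 -2.203
v -4.769 0.409 -0.27
v -3.777 -0.224 -2.179
v -4.808 -0.023 -0.246
v -3.62 -0.61 -2.055
v -4.651 -0.409 -0.122
v -3.308 -0.846 -1.865
v -4.339 -0.645 0.068
v -2.926 -0.869 -1.658
v -3.957 -0.668 0.275
f 2 4 1
f 5 2 1
f 1 4 3
f 3 5 1
f 2 8 4
f 6 2 5
f 6 8 2
f 4 8 3
f 7 5 3
f 3 8 7
f 7 6 5
f 8 6 7
f 10 12 9
f 13 10 9
f 9 12 11
f 11 13 9
f 10 16 12
f 14 10 13
f 14 16 10
f 12 16 11
f 15 13 11
f 11 16 15
f 15 14 13
f 16 14 15
f 18 20 17
f 21 18 17
f 17 20 19
f 19 21 17
f 18 24 20
f 22 18 21
f 22 24 18
f 20 24 19
f 23 21 19
f 19 24 23
f 23 22 21
f 24 22 23
f 26 28 25
f 29 26 25
f 25 28 27
f 27 29 25
f 26 32 28
f 30 26 29
f 30 32 26
f 28 32 27
f 31 29 27
f 27 32 31
f 31 30 29
f 32 30 31
f 34 33 37
f 34 37 35
f 35 37 38
f 35 38 36
f 37 33 39
f 37 39 38
f 38 39 40
f 38 40 36
f 39 33 41
f 39 41 40
f 40 41 42
f 40 42 36
f 41 33 43
f 41 43 42
f 42 43 44
f 42 44 36
f 43 33 45
f 43 45 44
f 44 45 46
f 44 46 36
f 45 33 47
f 45 47 46
f 46 47 48
f 46 48 36
f 47 33 49
f 47 49 48
f 48 49 50
f 48 50 36
f 49 33 51
f 49 51 50
f 50 51 52
f 50 52 36
f 51 33 53
f 51 53 52
f 52 53 54
f 52 54 36
f 53 33 55
f 53 55 54
f 54 55 56
f 54 56 36
f 55 33 57
f 55 57 56
f 56 57 58
f 56 58 36
f 57 33 34
f 57 34 58
f 58 34 35
f 58 35 36



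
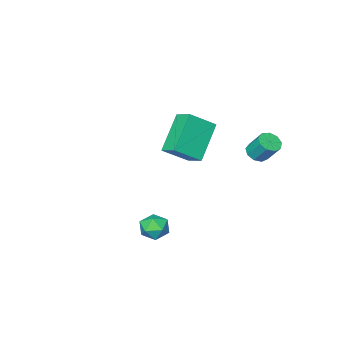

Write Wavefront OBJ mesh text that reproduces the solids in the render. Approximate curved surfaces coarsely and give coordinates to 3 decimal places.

v -3.839 -4.281 -1.268
v -2.713 -4.66 -0.435
v -3.839 -3.38 -0.857
v -2.714 -3.759 -0.025
v -2.546 -3.621 -2.715
v -1.421 -4 -1.883
v -2.547 -2.72 -2.305
v -1.421 -3.099 -1.472
v 2.562 0.98 -3.227
v 2.916 0.789 -2.687
v 1.724 0.371 -2.893
v 2.078 0.18 -2.353
v 1.864 0.816 -2.408
v 2.382 1.192 -2.614
v 2.258 -0.032 -2.966
v 2.776 0.344 -3.172
v 2.728 0.164 -2.526
v 2.484 0.688 -2.181
v 2.156 0.472 -3.399
v 1.912 0.996 -3.054
v -3.24 0.055 -0.759
v -2.843 -0.211 -0.509
v -2.962 0.44 0.37
v -3.36 0.705 0.119
v -2.704 0.073 -0.7
v -2.823 0.724 0.179
v -2.816 0.348 -0.919
v -2.936 0.999 -0.04
v -3.127 0.486 -1.063
v -3.246 1.137 -0.185
v -3.491 0.422 -1.066
v -3.61 1.073 -0.187
v -3.737 0.186 -0.925
v -3.857 0.837 -0.046
v -3.751 -0.111 -0.706
v -3.871 0.539 0.173
v -3.526 -0.331 -0.513
v -3.646 0.319 0.366
v -3.167 -0.371 -0.435
v -3.287 0.28 0.444
f 2 4 1
f 5 2 1
f 1 4 3
f 3 5 1
f 2 8 4
f 6 2 5
f 6 8 2
f 4 8 3
f 7 5 3
f 3 8 7
f 7 6 5
f 8 6 7
f 9 20 14
f 9 14 10
f 9 10 16
f 9 16 19
f 9 19 20
f 10 14 18
f 14 20 13
f 20 19 11
f 19 16 15
f 16 10 17
f 12 18 13
f 12 13 11
f 12 11 15
f 12 15 17
f 12 17 18
f 13 18 14
f 11 13 20
f 15 11 19
f 17 15 16
f 18 17 10
f 22 21 25
f 22 25 23
f 23 25 26
f 23 26 24
f 25 21 27
f 25 27 26
f 26 27 28
f 26 28 24
f 27 21 29
f 27 29 28
f 28 29 30
f 28 30 24
f 29 21 31
f 29 31 30
f 30 31 32
f 30 32 24
f 31 21 33
f 31 33 32
f 32 33 34
f 32 34 24
f 33 21 35
f 33 35 34
f 34 35 36
f 34 36 24
f 35 21 37
f 35 37 36
f 36 37 38
f 36 38 24
f 37 21 39
f 37 39 38
f 38 39 40
f 38 40 24
f 39 21 22
f 39 22 40
f 40 22 23
f 40 23 24



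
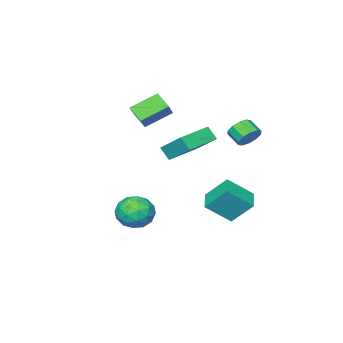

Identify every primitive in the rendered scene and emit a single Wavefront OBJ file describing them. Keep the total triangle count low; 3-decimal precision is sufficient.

v 1.326 1.241 -1.96
v 2.226 1.241 -2.737
v 2.274 -0.021 -0.863
v 3.174 -0.021 -1.64
v 2.955 0.945 -0.983
v 2.369 1.725 -1.661
v 2.131 -0.505 -1.939
v 1.545 0.275 -2.617
v 2.723 0.163 -2.723
v 3.232 1.059 -2.133
v 1.268 0.161 -1.467
v 1.777 1.057 -0.877
v 1.693 1.352 -2.445
v 2.807 -0.132 -1.155
v 2.679 0.436 -0.769
v 3.207 0.436 -1.225
v 1.777 1.636 -1.813
v 2.306 1.637 -2.269
v 2.734 1.462 -1.238
v 2.194 -0.417 -1.331
v 2.723 -0.416 -1.787
v 1.293 0.784 -2.375
v 1.821 0.784 -2.831
v 1.766 -0.242 -2.362
v 2.514 0.718 -2.893
v 3.071 -0.024 -2.248
v 2.458 -0.308 -2.425
v 2.114 0.15 -2.823
v 2.813 1.245 -2.546
v 3.37 0.503 -1.901
v 3.242 1.071 -1.515
v 2.897 1.529 -1.914
v 3.105 0.611 -2.538
v 1.13 0.717 -1.699
v 1.687 -0.025 -1.054
v 1.603 -0.309 -1.686
v 1.258 0.149 -2.085
v 1.429 1.244 -1.352
v 1.986 0.502 -0.707
v 2.386 1.07 -0.777
v 2.042 1.528 -1.175
v 1.395 0.609 -1.062
v -4.772 0.881 -3.792
v -3.486 0.04 -2.528
v -5.442 1.979 -2.38
v -4.156 1.138 -1.116
v -3.824 1.862 -4.104
v -2.538 1.021 -2.84
v -4.494 2.96 -2.692
v -3.208 2.119 -1.428
v -3.418 3.654 3.203
v -2.825 3.361 2.753
v -2.849 2.493 3.287
v -3.442 2.786 3.737
v -2.623 3.593 3.14
v -2.647 2.725 3.674
v -2.724 3.849 3.551
v -2.749 2.98 4.085
v -3.091 4.03 3.829
v -3.115 3.162 4.363
v -3.582 4.068 3.868
v -3.607 3.199 4.402
v -4.011 3.947 3.653
v -4.035 3.079 4.187
v -4.213 3.715 3.266
v -4.237 2.847 3.8
v -4.111 3.46 2.855
v -4.136 2.591 3.389
v -3.745 3.278 2.577
v -3.769 2.41 3.111
v -3.253 3.241 2.538
v -3.278 2.372 3.072
v -1.477 -2.83 2.537
v -1.474 -3.771 3.266
v -2.957 -2.123 3.455
v -2.954 -3.063 4.185
v -0.466 -2.037 3.555
v -0.463 -2.977 4.285
v -1.946 -1.329 4.474
v -1.943 -2.27 5.203
v -0.4 2.619 2.914
v -0.306 2.03 3.654
v -0.463 4.164 4.15
v -0.368 3.575 4.89
v 1.728 2.805 2.79
v 1.823 2.216 3.53
v 1.666 4.35 4.026
v 1.76 3.761 4.766
f 1 38 17
f 38 12 41
f 17 41 6
f 38 41 17
f 1 17 13
f 17 6 18
f 13 18 2
f 17 18 13
f 1 13 22
f 13 2 23
f 22 23 8
f 13 23 22
f 1 22 34
f 22 8 37
f 34 37 11
f 22 37 34
f 1 34 38
f 34 11 42
f 38 42 12
f 34 42 38
f 2 18 29
f 18 6 32
f 29 32 10
f 18 32 29
f 6 41 19
f 41 12 40
f 19 40 5
f 41 40 19
f 12 42 39
f 42 11 35
f 39 35 3
f 42 35 39
f 11 37 36
f 37 8 24
f 36 24 7
f 37 24 36
f 8 23 28
f 23 2 25
f 28 25 9
f 23 25 28
f 4 30 16
f 30 10 31
f 16 31 5
f 30 31 16
f 4 16 14
f 16 5 15
f 14 15 3
f 16 15 14
f 4 14 21
f 14 3 20
f 21 20 7
f 14 20 21
f 4 21 26
f 21 7 27
f 26 27 9
f 21 27 26
f 4 26 30
f 26 9 33
f 30 33 10
f 26 33 30
f 5 31 19
f 31 10 32
f 19 32 6
f 31 32 19
f 3 15 39
f 15 5 40
f 39 40 12
f 15 40 39
f 7 20 36
f 20 3 35
f 36 35 11
f 20 35 36
f 9 27 28
f 27 7 24
f 28 24 8
f 27 24 28
f 10 33 29
f 33 9 25
f 29 25 2
f 33 25 29
f 44 46 43
f 47 44 43
f 43 46 45
f 45 47 43
f 44 50 46
f 48 44 47
f 48 50 44
f 46 50 45
f 49 47 45
f 45 50 49
f 49 48 47
f 50 48 49
f 52 51 55
f 52 55 53
f 53 55 56
f 53 56 54
f 55 51 57
f 55 57 56
f 56 57 58
f 56 58 54
f 57 51 59
f 57 59 58
f 58 59 60
f 58 60 54
f 59 51 61
f 59 61 60
f 60 61 62
f 60 62 54
f 61 51 63
f 61 63 62
f 62 63 64
f 62 64 54
f 63 51 65
f 63 65 64
f 64 65 66
f 64 66 54
f 65 51 67
f 65 67 66
f 66 67 68
f 66 68 54
f 67 51 69
f 67 69 68
f 68 69 70
f 68 70 54
f 69 51 71
f 69 71 70
f 70 71 72
f 70 72 54
f 71 51 52
f 71 52 72
f 72 52 53
f 72 53 54
f 74 76 73
f 77 74 73
f 73 76 75
f 75 77 73
f 74 80 76
f 78 74 77
f 78 80 74
f 76 80 75
f 79 77 75
f 75 80 79
f 79 78 77
f 80 78 79
f 82 84 81
f 85 82 81
f 81 84 83
f 83 85 81
f 82 88 84
f 86 82 85
f 86 88 82
f 84 88 83
f 87 85 83
f 83 88 87
f 87 86 85
f 88 86 87



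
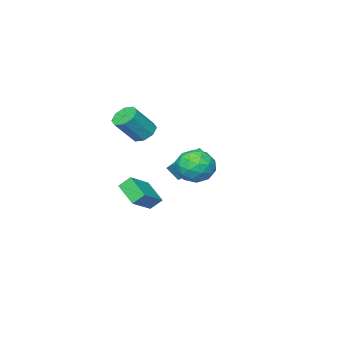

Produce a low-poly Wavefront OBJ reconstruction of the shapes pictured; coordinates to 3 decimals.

v -2.79 -1.592 -1.361
v -2.439 -2.237 -0.475
v -2.759 -0.317 -0.445
v -2.408 -0.961 0.44
v -0.952 -1.279 -1.86
v -0.601 -1.923 -0.975
v -0.921 -0.003 -0.945
v -0.57 -0.648 -0.059
v 2.841 4.639 1.068
v 3.689 3.81 1.432
v 1.411 3.59 2.008
v 2.259 2.761 2.372
v 2.268 3.907 2.847
v 3.152 4.556 2.266
v 1.948 2.844 1.174
v 2.832 3.493 0.593
v 3.137 2.701 1.498
v 3.335 3.358 2.532
v 1.765 4.042 0.908
v 1.963 4.699 1.942
v 3.39 4.317 1.167
v 1.71 3.083 2.273
v 1.715 3.757 2.552
v 2.213 3.269 2.766
v 3.075 4.755 1.658
v 3.573 4.268 1.872
v 2.738 4.325 2.703
v 1.527 3.132 1.568
v 2.025 2.645 1.782
v 2.887 4.131 0.674
v 3.385 3.643 0.888
v 2.362 3.075 0.737
v 3.565 3.178 1.42
v 2.724 2.561 1.973
v 2.541 2.61 1.268
v 3.061 2.991 0.927
v 3.681 3.564 2.028
v 2.841 2.947 2.58
v 2.846 3.62 2.86
v 3.365 4.002 2.518
v 3.357 2.912 2.066
v 2.259 4.453 0.86
v 1.419 3.836 1.412
v 1.735 3.398 0.922
v 2.254 3.78 0.58
v 2.376 4.839 1.467
v 1.535 4.222 2.02
v 2.039 4.409 2.513
v 2.559 4.79 2.172
v 1.743 4.488 1.374
v -0.428 -3.647 1.541
v -0.029 -4.315 1.07
v 1.287 -4.642 2.648
v 0.888 -3.973 3.119
v 0.265 -3.695 0.953
v 1.581 -4.022 2.531
v 0.154 -3.046 1.181
v 1.469 -3.373 2.759
v -0.299 -2.749 1.619
v 1.017 -3.076 3.197
v -0.827 -2.978 2.012
v 0.489 -3.305 3.59
v -1.121 -3.598 2.129
v 0.195 -3.925 3.707
v -1.009 -4.247 1.901
v 0.306 -4.574 3.479
v -0.557 -4.544 1.463
v 0.759 -4.871 3.041
v 1.003 -1.62 -3.762
v 0.714 -3.139 -2.879
v 0.493 -1.118 -3.064
v 0.204 -2.636 -2.181
v 2.676 -1.344 -2.739
v 2.387 -2.862 -1.856
v 2.166 -0.841 -2.041
v 1.877 -2.36 -1.158
f 2 4 1
f 5 2 1
f 1 4 3
f 3 5 1
f 2 8 4
f 6 2 5
f 6 8 2
f 4 8 3
f 7 5 3
f 3 8 7
f 7 6 5
f 8 6 7
f 9 46 25
f 46 20 49
f 25 49 14
f 46 49 25
f 9 25 21
f 25 14 26
f 21 26 10
f 25 26 21
f 9 21 30
f 21 10 31
f 30 31 16
f 21 31 30
f 9 30 42
f 30 16 45
f 42 45 19
f 30 45 42
f 9 42 46
f 42 19 50
f 46 50 20
f 42 50 46
f 10 26 37
f 26 14 40
f 37 40 18
f 26 40 37
f 14 49 27
f 49 20 48
f 27 48 13
f 49 48 27
f 20 50 47
f 50 19 43
f 47 43 11
f 50 43 47
f 19 45 44
f 45 16 32
f 44 32 15
f 45 32 44
f 16 31 36
f 31 10 33
f 36 33 17
f 31 33 36
f 12 38 24
f 38 18 39
f 24 39 13
f 38 39 24
f 12 24 22
f 24 13 23
f 22 23 11
f 24 23 22
f 12 22 29
f 22 11 28
f 29 28 15
f 22 28 29
f 12 29 34
f 29 15 35
f 34 35 17
f 29 35 34
f 12 34 38
f 34 17 41
f 38 41 18
f 34 41 38
f 13 39 27
f 39 18 40
f 27 40 14
f 39 40 27
f 11 23 47
f 23 13 48
f 47 48 20
f 23 48 47
f 15 28 44
f 28 11 43
f 44 43 19
f 28 43 44
f 17 35 36
f 35 15 32
f 36 32 16
f 35 32 36
f 18 41 37
f 41 17 33
f 37 33 10
f 41 33 37
f 52 51 55
f 52 55 53
f 53 55 56
f 53 56 54
f 55 51 57
f 55 57 56
f 56 57 58
f 56 58 54
f 57 51 59
f 57 59 58
f 58 59 60
f 58 60 54
f 59 51 61
f 59 61 60
f 60 61 62
f 60 62 54
f 61 51 63
f 61 63 62
f 62 63 64
f 62 64 54
f 63 51 65
f 63 65 64
f 64 65 66
f 64 66 54
f 65 51 67
f 65 67 66
f 66 67 68
f 66 68 54
f 67 51 52
f 67 52 68
f 68 52 53
f 68 53 54
f 70 72 69
f 73 70 69
f 69 72 71
f 71 73 69
f 70 76 72
f 74 70 73
f 74 76 70
f 72 76 71
f 75 73 71
f 71 76 75
f 75 74 73
f 76 74 75



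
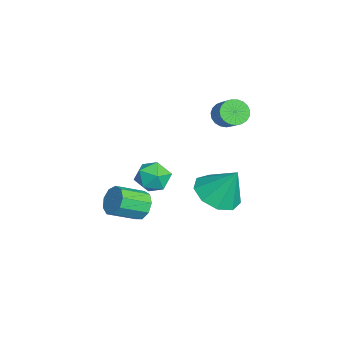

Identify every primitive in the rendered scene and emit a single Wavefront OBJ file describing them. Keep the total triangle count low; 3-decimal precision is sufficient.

v -1.586 -2.313 -0.654
v -1.157 -2.199 -1.281
v -0.803 -3.201 -0.279
v -0.374 -3.087 -0.906
v -0.403 -2.55 -0.358
v -0.887 -2.001 -0.59
v -1.073 -3.399 -0.97
v -1.557 -2.85 -1.202
v -0.84 -2.87 -1.476
v -0.426 -2.346 -1.098
v -1.534 -3.054 -0.462
v -1.12 -2.53 -0.084
v -1.54 -0.26 -2.207
v -0.79 0.255 -2.669
v -1.2 0.46 -0.853
v -1.387 0.614 -2.71
v -2.055 0.565 -2.515
v -2.482 0.13 -2.177
v -2.469 -0.487 -1.852
v -2.021 -0.998 -1.693
v -1.348 -1.163 -1.775
v -0.765 -0.906 -2.058
v -0.545 -0.346 -2.411
v -1.311 -0.006 2.284
v -1.022 0.215 1.832
v -0.259 0.467 2.445
v -0.549 0.246 2.896
v -1.147 0.406 1.91
v -0.384 0.658 2.522
v -1.301 0.526 2.052
v -0.538 0.778 2.664
v -1.456 0.553 2.234
v -0.694 0.805 2.847
v -1.587 0.485 2.425
v -0.824 0.736 3.038
v -1.67 0.331 2.592
v -0.907 0.583 3.204
v -1.69 0.119 2.705
v -0.928 0.371 3.317
v -1.646 -0.115 2.745
v -0.883 0.137 3.357
v -1.543 -0.329 2.706
v -0.781 -0.078 3.318
v -1.401 -0.488 2.593
v -0.638 -0.236 3.206
v -1.243 -0.564 2.428
v -0.48 -0.312 3.04
v -1.096 -0.543 2.237
v -0.334 -0.291 2.849
v -0.987 -0.429 2.054
v -0.225 -0.177 2.667
v -0.934 -0.242 1.911
v -0.172 0.01 2.524
v -0.947 -0.014 1.833
v -0.184 0.238 2.445
v 1.27 -3.235 -0.69
v 1.51 -3.463 -1.237
v 1.851 -4.493 -0.658
v 1.61 -4.265 -0.11
v 1.818 -3.239 -1.02
v 2.159 -4.27 -0.441
v 1.869 -3.014 -0.649
v 2.21 -4.044 -0.069
v 1.639 -2.891 -0.296
v 1.98 -3.921 0.283
v 1.237 -2.93 -0.128
v 1.578 -3.96 0.451
v 0.85 -3.111 -0.223
v 1.191 -4.141 0.357
v 0.659 -3.35 -0.536
v 1 -4.38 0.044
v 0.754 -3.536 -0.921
v 1.095 -4.566 -0.342
v 1.09 -3.58 -1.198
v 1.431 -4.61 -0.618
f 1 12 6
f 1 6 2
f 1 2 8
f 1 8 11
f 1 11 12
f 2 6 10
f 6 12 5
f 12 11 3
f 11 8 7
f 8 2 9
f 4 10 5
f 4 5 3
f 4 3 7
f 4 7 9
f 4 9 10
f 5 10 6
f 3 5 12
f 7 3 11
f 9 7 8
f 10 9 2
f 14 13 16
f 14 16 15
f 16 13 17
f 16 17 15
f 17 13 18
f 17 18 15
f 18 13 19
f 18 19 15
f 19 13 20
f 19 20 15
f 20 13 21
f 20 21 15
f 21 13 22
f 21 22 15
f 22 13 23
f 22 23 15
f 23 13 14
f 23 14 15
f 25 24 28
f 25 28 26
f 26 28 29
f 26 29 27
f 28 24 30
f 28 30 29
f 29 30 31
f 29 31 27
f 30 24 32
f 30 32 31
f 31 32 33
f 31 33 27
f 32 24 34
f 32 34 33
f 33 34 35
f 33 35 27
f 34 24 36
f 34 36 35
f 35 36 37
f 35 37 27
f 36 24 38
f 36 38 37
f 37 38 39
f 37 39 27
f 38 24 40
f 38 40 39
f 39 40 41
f 39 41 27
f 40 24 42
f 40 42 41
f 41 42 43
f 41 43 27
f 42 24 44
f 42 44 43
f 43 44 45
f 43 45 27
f 44 24 46
f 44 46 45
f 45 46 47
f 45 47 27
f 46 24 48
f 46 48 47
f 47 48 49
f 47 49 27
f 48 24 50
f 48 50 49
f 49 50 51
f 49 51 27
f 50 24 52
f 50 52 51
f 51 52 53
f 51 53 27
f 52 24 54
f 52 54 53
f 53 54 55
f 53 55 27
f 54 24 25
f 54 25 55
f 55 25 26
f 55 26 27
f 57 56 60
f 57 60 58
f 58 60 61
f 58 61 59
f 60 56 62
f 60 62 61
f 61 62 63
f 61 63 59
f 62 56 64
f 62 64 63
f 63 64 65
f 63 65 59
f 64 56 66
f 64 66 65
f 65 66 67
f 65 67 59
f 66 56 68
f 66 68 67
f 67 68 69
f 67 69 59
f 68 56 70
f 68 70 69
f 69 70 71
f 69 71 59
f 70 56 72
f 70 72 71
f 71 72 73
f 71 73 59
f 72 56 74
f 72 74 73
f 73 74 75
f 73 75 59
f 74 56 57
f 74 57 75
f 75 57 58
f 75 58 59



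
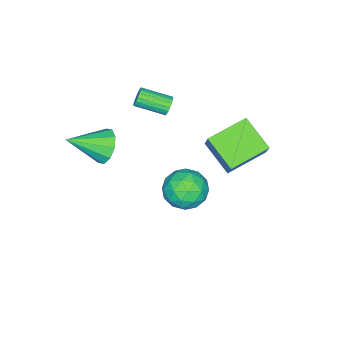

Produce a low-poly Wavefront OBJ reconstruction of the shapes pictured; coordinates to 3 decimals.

v 1.468 -1.941 1.476
v 2.238 -1.521 1.017
v 2.752 -3.259 2.424
v 2.15 -1.227 1.545
v 1.801 -1.205 2.048
v 1.325 -1.464 2.331
v 0.904 -1.906 2.288
v 0.698 -2.361 1.934
v 0.786 -2.656 1.406
v 1.135 -2.677 0.903
v 1.611 -2.418 0.62
v 2.033 -1.976 0.663
v -0.735 1.569 -1.482
v 0.204 1.382 -2.203
v -1.884 0.638 -2.737
v -0.945 0.451 -3.458
v -1.013 -0.115 -2.403
v -0.303 0.46 -1.628
v -1.377 1.56 -3.312
v -0.667 2.135 -2.537
v -0.192 1.376 -3.334
v 0.032 0.341 -2.772
v -1.712 1.679 -2.168
v -1.488 0.644 -1.606
v -0.165 1.557 -1.732
v -1.515 0.463 -3.208
v -1.556 0.13 -2.588
v -1.003 0.02 -3.012
v -0.463 1.016 -1.394
v 0.089 0.905 -1.818
v -0.626 0.026 -1.936
v -1.769 1.115 -3.122
v -1.217 1.004 -3.546
v -0.677 2 -1.928
v -0.124 1.89 -2.352
v -1.054 1.994 -3.004
v 0.154 1.443 -2.821
v -0.521 0.896 -3.558
v -0.775 1.548 -3.473
v -0.357 1.886 -3.017
v 0.286 0.835 -2.49
v -0.389 0.288 -3.228
v -0.429 -0.044 -2.608
v -0.012 0.294 -2.152
v 0.053 0.832 -3.155
v -1.291 1.732 -1.712
v -1.966 1.185 -2.45
v -1.668 1.726 -2.788
v -1.251 2.064 -2.332
v -1.159 1.124 -1.382
v -1.834 0.577 -2.119
v -1.323 0.134 -1.923
v -0.905 0.472 -1.467
v -1.733 1.188 -1.785
v -3.28 -1.357 0.784
v -2.994 -1.407 0.317
v -2.414 -2.854 0.828
v -2.7 -2.803 1.296
v -2.837 -1.292 0.465
v -2.257 -2.738 0.976
v -2.767 -1.19 0.676
v -2.187 -2.636 1.187
v -2.799 -1.12 0.909
v -2.219 -2.567 1.42
v -2.926 -1.098 1.117
v -2.347 -2.544 1.628
v -3.124 -1.127 1.259
v -2.544 -2.573 1.77
v -3.352 -1.201 1.307
v -2.772 -2.647 1.818
v -3.566 -1.306 1.252
v -2.986 -2.753 1.763
v -3.723 -1.422 1.104
v -3.143 -2.868 1.615
v -3.793 -1.524 0.893
v -3.213 -2.97 1.404
v -3.761 -1.593 0.66
v -3.181 -3.04 1.171
v -3.633 -1.616 0.452
v -3.054 -3.062 0.963
v -3.436 -1.587 0.31
v -2.856 -3.033 0.821
v -3.208 -1.513 0.262
v -2.628 -2.959 0.773
v -3.711 2.429 1.032
v -2.918 3.045 2.454
v -3.142 4.005 0.033
v -2.349 4.62 1.455
v -1.911 1.42 0.465
v -1.118 2.035 1.887
v -1.342 2.995 -0.534
v -0.549 3.611 0.888
f 2 1 4
f 2 4 3
f 4 1 5
f 4 5 3
f 5 1 6
f 5 6 3
f 6 1 7
f 6 7 3
f 7 1 8
f 7 8 3
f 8 1 9
f 8 9 3
f 9 1 10
f 9 10 3
f 10 1 11
f 10 11 3
f 11 1 12
f 11 12 3
f 12 1 2
f 12 2 3
f 13 50 29
f 50 24 53
f 29 53 18
f 50 53 29
f 13 29 25
f 29 18 30
f 25 30 14
f 29 30 25
f 13 25 34
f 25 14 35
f 34 35 20
f 25 35 34
f 13 34 46
f 34 20 49
f 46 49 23
f 34 49 46
f 13 46 50
f 46 23 54
f 50 54 24
f 46 54 50
f 14 30 41
f 30 18 44
f 41 44 22
f 30 44 41
f 18 53 31
f 53 24 52
f 31 52 17
f 53 52 31
f 24 54 51
f 54 23 47
f 51 47 15
f 54 47 51
f 23 49 48
f 49 20 36
f 48 36 19
f 49 36 48
f 20 35 40
f 35 14 37
f 40 37 21
f 35 37 40
f 16 42 28
f 42 22 43
f 28 43 17
f 42 43 28
f 16 28 26
f 28 17 27
f 26 27 15
f 28 27 26
f 16 26 33
f 26 15 32
f 33 32 19
f 26 32 33
f 16 33 38
f 33 19 39
f 38 39 21
f 33 39 38
f 16 38 42
f 38 21 45
f 42 45 22
f 38 45 42
f 17 43 31
f 43 22 44
f 31 44 18
f 43 44 31
f 15 27 51
f 27 17 52
f 51 52 24
f 27 52 51
f 19 32 48
f 32 15 47
f 48 47 23
f 32 47 48
f 21 39 40
f 39 19 36
f 40 36 20
f 39 36 40
f 22 45 41
f 45 21 37
f 41 37 14
f 45 37 41
f 56 55 59
f 56 59 57
f 57 59 60
f 57 60 58
f 59 55 61
f 59 61 60
f 60 61 62
f 60 62 58
f 61 55 63
f 61 63 62
f 62 63 64
f 62 64 58
f 63 55 65
f 63 65 64
f 64 65 66
f 64 66 58
f 65 55 67
f 65 67 66
f 66 67 68
f 66 68 58
f 67 55 69
f 67 69 68
f 68 69 70
f 68 70 58
f 69 55 71
f 69 71 70
f 70 71 72
f 70 72 58
f 71 55 73
f 71 73 72
f 72 73 74
f 72 74 58
f 73 55 75
f 73 75 74
f 74 75 76
f 74 76 58
f 75 55 77
f 75 77 76
f 76 77 78
f 76 78 58
f 77 55 79
f 77 79 78
f 78 79 80
f 78 80 58
f 79 55 81
f 79 81 80
f 80 81 82
f 80 82 58
f 81 55 83
f 81 83 82
f 82 83 84
f 82 84 58
f 83 55 56
f 83 56 84
f 84 56 57
f 84 57 58
f 86 88 85
f 89 86 85
f 85 88 87
f 87 89 85
f 86 92 88
f 90 86 89
f 90 92 86
f 88 92 87
f 91 89 87
f 87 92 91
f 91 90 89
f 92 90 91



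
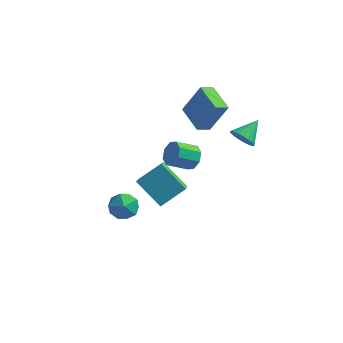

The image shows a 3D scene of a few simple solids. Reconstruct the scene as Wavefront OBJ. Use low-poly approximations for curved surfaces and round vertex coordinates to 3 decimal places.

v -1.337 3.374 -2.157
v -0.823 3.316 -1.508
v -1.809 2.568 -0.793
v -2.323 2.626 -1.443
v -1.193 3.832 -1.48
v -2.18 3.083 -0.765
v -1.647 4.079 -1.848
v -2.634 3.331 -1.134
v -1.92 3.914 -2.398
v -2.907 3.165 -1.683
v -1.851 3.432 -2.807
v -2.837 2.684 -2.092
v -1.48 2.917 -2.835
v -2.467 2.168 -2.12
v -1.026 2.669 -2.466
v -2.013 1.921 -1.752
v -0.753 2.835 -1.917
v -1.74 2.086 -1.202
v -0.321 -4.791 0.836
v -1.802 -4.297 2.004
v -0.717 -3.372 -0.266
v -2.198 -2.878 0.903
v 0.698 -3.822 1.717
v -0.783 -3.328 2.886
v 0.302 -2.403 0.616
v -1.179 -1.909 1.784
v -4.555 -0.822 -3.084
v -3.72 -0.313 -2.939
v -3.7 -2.087 -3.561
v -2.865 -1.578 -3.416
v -3.416 -1.855 -2.643
v -3.944 -1.073 -2.348
v -3.476 -1.327 -4.152
v -4.004 -0.545 -3.857
v -3.053 -0.625 -3.599
v -3.016 -0.951 -2.667
v -4.404 -1.449 -3.833
v -4.367 -1.775 -2.901
v -1.606 2.373 2.68
v -0.686 2.681 4.508
v -1.092 3.027 2.311
v -0.172 3.335 4.14
v -0.368 1.165 2.26
v 0.552 1.473 4.089
v 0.146 1.819 1.892
v 1.066 2.127 3.72
v 1.777 2.373 1.139
v 2.442 1.966 1.319
v 2.303 3.567 1.901
v 2.525 2.112 1.032
v 2.48 2.303 0.763
v 2.312 2.507 0.56
v 2.053 2.687 0.457
v 1.745 2.813 0.472
v 1.443 2.863 0.602
v 1.199 2.829 0.825
v 1.055 2.715 1.103
v 1.035 2.543 1.386
v 1.144 2.341 1.627
v 1.362 2.145 1.784
v 1.652 1.988 1.829
v 1.964 1.898 1.755
v 2.243 1.89 1.574
f 2 1 5
f 2 5 3
f 3 5 6
f 3 6 4
f 5 1 7
f 5 7 6
f 6 7 8
f 6 8 4
f 7 1 9
f 7 9 8
f 8 9 10
f 8 10 4
f 9 1 11
f 9 11 10
f 10 11 12
f 10 12 4
f 11 1 13
f 11 13 12
f 12 13 14
f 12 14 4
f 13 1 15
f 13 15 14
f 14 15 16
f 14 16 4
f 15 1 17
f 15 17 16
f 16 17 18
f 16 18 4
f 17 1 2
f 17 2 18
f 18 2 3
f 18 3 4
f 20 22 19
f 23 20 19
f 19 22 21
f 21 23 19
f 20 26 22
f 24 20 23
f 24 26 20
f 22 26 21
f 25 23 21
f 21 26 25
f 25 24 23
f 26 24 25
f 27 38 32
f 27 32 28
f 27 28 34
f 27 34 37
f 27 37 38
f 28 32 36
f 32 38 31
f 38 37 29
f 37 34 33
f 34 28 35
f 30 36 31
f 30 31 29
f 30 29 33
f 30 33 35
f 30 35 36
f 31 36 32
f 29 31 38
f 33 29 37
f 35 33 34
f 36 35 28
f 40 42 39
f 43 40 39
f 39 42 41
f 41 43 39
f 40 46 42
f 44 40 43
f 44 46 40
f 42 46 41
f 45 43 41
f 41 46 45
f 45 44 43
f 46 44 45
f 48 47 50
f 48 50 49
f 50 47 51
f 50 51 49
f 51 47 52
f 51 52 49
f 52 47 53
f 52 53 49
f 53 47 54
f 53 54 49
f 54 47 55
f 54 55 49
f 55 47 56
f 55 56 49
f 56 47 57
f 56 57 49
f 57 47 58
f 57 58 49
f 58 47 59
f 58 59 49
f 59 47 60
f 59 60 49
f 60 47 61
f 60 61 49
f 61 47 62
f 61 62 49
f 62 47 63
f 62 63 49
f 63 47 48
f 63 48 49

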